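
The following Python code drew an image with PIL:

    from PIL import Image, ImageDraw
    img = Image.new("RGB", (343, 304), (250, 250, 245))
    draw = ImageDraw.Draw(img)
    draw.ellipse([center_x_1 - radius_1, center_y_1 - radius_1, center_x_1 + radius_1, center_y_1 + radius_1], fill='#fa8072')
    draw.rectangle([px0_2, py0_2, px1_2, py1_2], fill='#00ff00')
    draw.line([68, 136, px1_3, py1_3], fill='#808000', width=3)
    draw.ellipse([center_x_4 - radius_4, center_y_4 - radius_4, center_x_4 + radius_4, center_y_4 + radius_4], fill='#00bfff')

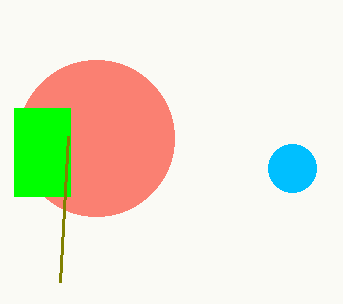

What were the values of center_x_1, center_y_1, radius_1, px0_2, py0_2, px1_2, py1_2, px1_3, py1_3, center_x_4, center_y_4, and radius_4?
center_x_1 = 96, center_y_1 = 138, radius_1 = 78, px0_2 = 14, py0_2 = 108, px1_2 = 70, py1_2 = 196, px1_3 = 60, py1_3 = 282, center_x_4 = 292, center_y_4 = 168, radius_4 = 24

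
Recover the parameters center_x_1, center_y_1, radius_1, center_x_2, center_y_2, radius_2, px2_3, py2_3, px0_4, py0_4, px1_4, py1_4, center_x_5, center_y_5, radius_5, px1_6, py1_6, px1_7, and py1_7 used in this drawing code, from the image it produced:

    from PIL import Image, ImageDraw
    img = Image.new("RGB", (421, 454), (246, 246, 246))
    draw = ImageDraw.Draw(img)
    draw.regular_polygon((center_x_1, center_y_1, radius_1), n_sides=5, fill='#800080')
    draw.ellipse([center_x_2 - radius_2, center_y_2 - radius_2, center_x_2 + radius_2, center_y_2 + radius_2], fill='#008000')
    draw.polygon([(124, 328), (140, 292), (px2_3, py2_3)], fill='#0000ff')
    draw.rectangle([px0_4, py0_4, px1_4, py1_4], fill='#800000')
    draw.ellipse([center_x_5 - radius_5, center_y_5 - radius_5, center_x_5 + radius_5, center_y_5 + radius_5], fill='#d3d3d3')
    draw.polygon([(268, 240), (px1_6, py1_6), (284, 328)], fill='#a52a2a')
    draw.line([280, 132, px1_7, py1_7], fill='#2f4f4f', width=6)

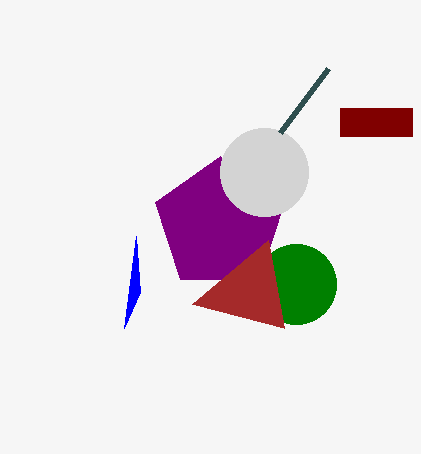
center_x_1 = 220, center_y_1 = 224, radius_1 = 68, center_x_2 = 296, center_y_2 = 284, radius_2 = 40, px2_3 = 136, py2_3 = 236, px0_4 = 340, py0_4 = 108, px1_4 = 412, py1_4 = 136, center_x_5 = 264, center_y_5 = 172, radius_5 = 44, px1_6 = 192, py1_6 = 304, px1_7 = 328, py1_7 = 68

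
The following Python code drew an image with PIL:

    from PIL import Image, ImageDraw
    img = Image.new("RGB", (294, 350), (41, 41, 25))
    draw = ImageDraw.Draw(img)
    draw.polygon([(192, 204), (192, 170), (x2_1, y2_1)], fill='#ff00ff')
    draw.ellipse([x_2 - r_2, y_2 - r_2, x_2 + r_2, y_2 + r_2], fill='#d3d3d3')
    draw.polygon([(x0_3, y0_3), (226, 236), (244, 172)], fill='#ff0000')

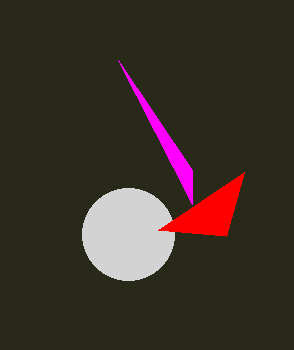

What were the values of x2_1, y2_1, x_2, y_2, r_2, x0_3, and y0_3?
x2_1 = 118
y2_1 = 60
x_2 = 128
y_2 = 234
r_2 = 46
x0_3 = 158
y0_3 = 230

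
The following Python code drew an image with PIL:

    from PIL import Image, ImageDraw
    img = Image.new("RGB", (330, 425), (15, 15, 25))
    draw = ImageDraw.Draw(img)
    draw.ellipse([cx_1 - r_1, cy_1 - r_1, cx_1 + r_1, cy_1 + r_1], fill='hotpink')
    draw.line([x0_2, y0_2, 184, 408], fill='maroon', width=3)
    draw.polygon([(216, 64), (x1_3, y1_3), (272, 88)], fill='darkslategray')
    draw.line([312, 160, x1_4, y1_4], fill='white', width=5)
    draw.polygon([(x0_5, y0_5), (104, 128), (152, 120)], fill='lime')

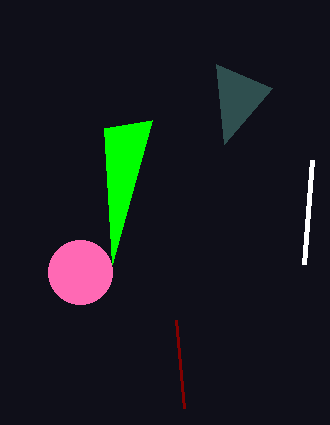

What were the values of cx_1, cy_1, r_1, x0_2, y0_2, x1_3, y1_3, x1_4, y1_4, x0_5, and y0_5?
cx_1 = 80
cy_1 = 272
r_1 = 32
x0_2 = 176
y0_2 = 320
x1_3 = 224
y1_3 = 144
x1_4 = 304
y1_4 = 264
x0_5 = 112
y0_5 = 264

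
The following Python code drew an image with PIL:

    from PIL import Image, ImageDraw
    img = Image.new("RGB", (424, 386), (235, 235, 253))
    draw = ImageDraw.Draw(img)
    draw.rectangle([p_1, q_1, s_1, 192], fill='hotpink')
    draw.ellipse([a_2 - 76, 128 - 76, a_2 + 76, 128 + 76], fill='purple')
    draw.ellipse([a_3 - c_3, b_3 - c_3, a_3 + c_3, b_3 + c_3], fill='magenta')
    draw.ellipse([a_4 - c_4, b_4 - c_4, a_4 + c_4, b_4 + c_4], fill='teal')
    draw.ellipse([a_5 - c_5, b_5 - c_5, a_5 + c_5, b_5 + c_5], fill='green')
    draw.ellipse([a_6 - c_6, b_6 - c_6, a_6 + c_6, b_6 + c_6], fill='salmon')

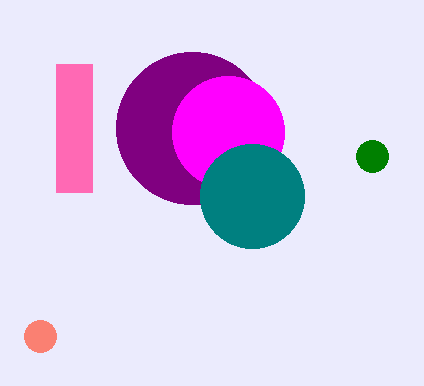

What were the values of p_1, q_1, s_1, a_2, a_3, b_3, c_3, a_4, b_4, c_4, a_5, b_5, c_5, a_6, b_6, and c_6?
p_1 = 56
q_1 = 64
s_1 = 92
a_2 = 192
a_3 = 228
b_3 = 132
c_3 = 56
a_4 = 252
b_4 = 196
c_4 = 52
a_5 = 372
b_5 = 156
c_5 = 16
a_6 = 40
b_6 = 336
c_6 = 16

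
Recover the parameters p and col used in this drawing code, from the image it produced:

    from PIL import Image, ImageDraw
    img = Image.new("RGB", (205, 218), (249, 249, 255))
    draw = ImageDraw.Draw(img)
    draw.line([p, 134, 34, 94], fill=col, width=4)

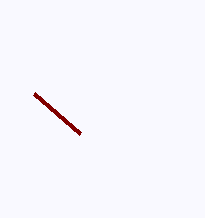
p = 80, col = 'maroon'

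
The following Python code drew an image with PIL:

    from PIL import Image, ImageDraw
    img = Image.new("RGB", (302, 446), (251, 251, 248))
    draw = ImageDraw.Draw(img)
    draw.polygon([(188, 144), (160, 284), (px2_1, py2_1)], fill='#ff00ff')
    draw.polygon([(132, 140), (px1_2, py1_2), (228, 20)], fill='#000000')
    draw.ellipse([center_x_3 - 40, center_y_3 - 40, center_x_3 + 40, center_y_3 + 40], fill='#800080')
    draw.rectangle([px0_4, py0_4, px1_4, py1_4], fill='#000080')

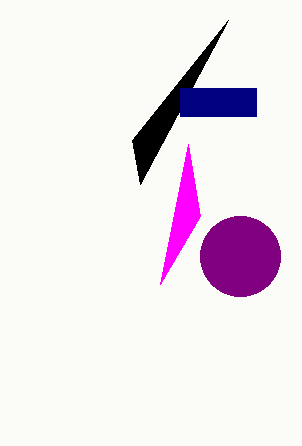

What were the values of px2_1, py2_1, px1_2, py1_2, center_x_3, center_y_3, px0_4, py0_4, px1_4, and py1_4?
px2_1 = 200, py2_1 = 216, px1_2 = 140, py1_2 = 184, center_x_3 = 240, center_y_3 = 256, px0_4 = 180, py0_4 = 88, px1_4 = 256, py1_4 = 116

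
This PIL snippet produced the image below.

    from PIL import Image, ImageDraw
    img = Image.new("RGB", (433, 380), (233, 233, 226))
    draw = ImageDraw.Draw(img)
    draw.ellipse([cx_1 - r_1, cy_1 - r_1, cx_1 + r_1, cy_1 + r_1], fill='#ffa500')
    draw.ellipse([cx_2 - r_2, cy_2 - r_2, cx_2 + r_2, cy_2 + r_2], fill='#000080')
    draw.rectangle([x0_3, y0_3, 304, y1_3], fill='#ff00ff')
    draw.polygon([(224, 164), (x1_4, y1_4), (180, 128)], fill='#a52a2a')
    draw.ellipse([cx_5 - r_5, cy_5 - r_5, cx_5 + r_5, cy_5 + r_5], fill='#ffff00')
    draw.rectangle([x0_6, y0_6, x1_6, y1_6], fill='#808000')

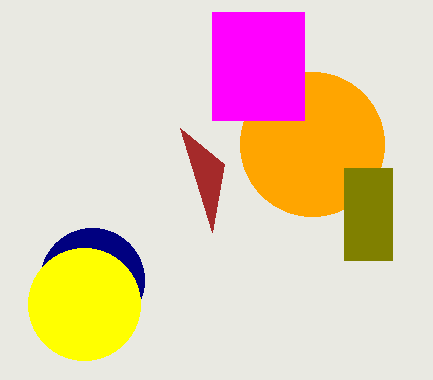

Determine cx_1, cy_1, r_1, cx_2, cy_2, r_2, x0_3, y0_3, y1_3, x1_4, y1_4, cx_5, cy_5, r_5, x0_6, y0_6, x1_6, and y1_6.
cx_1 = 312; cy_1 = 144; r_1 = 72; cx_2 = 92; cy_2 = 280; r_2 = 52; x0_3 = 212; y0_3 = 12; y1_3 = 120; x1_4 = 212; y1_4 = 232; cx_5 = 84; cy_5 = 304; r_5 = 56; x0_6 = 344; y0_6 = 168; x1_6 = 392; y1_6 = 260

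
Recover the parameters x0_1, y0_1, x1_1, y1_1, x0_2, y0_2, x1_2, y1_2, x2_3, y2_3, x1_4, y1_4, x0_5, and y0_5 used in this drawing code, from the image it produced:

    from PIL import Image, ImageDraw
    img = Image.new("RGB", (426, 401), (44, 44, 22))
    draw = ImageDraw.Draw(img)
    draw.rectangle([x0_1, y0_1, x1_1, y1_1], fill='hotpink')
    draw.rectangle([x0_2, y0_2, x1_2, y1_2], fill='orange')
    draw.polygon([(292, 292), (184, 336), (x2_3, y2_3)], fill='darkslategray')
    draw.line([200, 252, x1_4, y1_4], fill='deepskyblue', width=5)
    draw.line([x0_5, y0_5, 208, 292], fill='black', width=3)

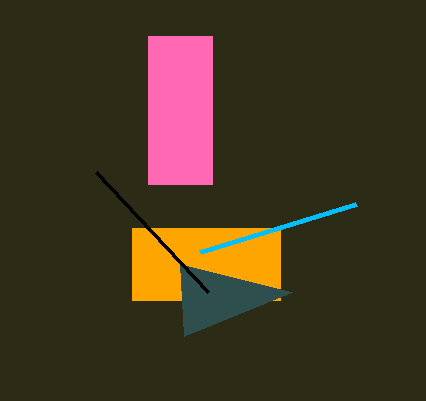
x0_1 = 148
y0_1 = 36
x1_1 = 212
y1_1 = 184
x0_2 = 132
y0_2 = 228
x1_2 = 280
y1_2 = 300
x2_3 = 180
y2_3 = 264
x1_4 = 356
y1_4 = 204
x0_5 = 96
y0_5 = 172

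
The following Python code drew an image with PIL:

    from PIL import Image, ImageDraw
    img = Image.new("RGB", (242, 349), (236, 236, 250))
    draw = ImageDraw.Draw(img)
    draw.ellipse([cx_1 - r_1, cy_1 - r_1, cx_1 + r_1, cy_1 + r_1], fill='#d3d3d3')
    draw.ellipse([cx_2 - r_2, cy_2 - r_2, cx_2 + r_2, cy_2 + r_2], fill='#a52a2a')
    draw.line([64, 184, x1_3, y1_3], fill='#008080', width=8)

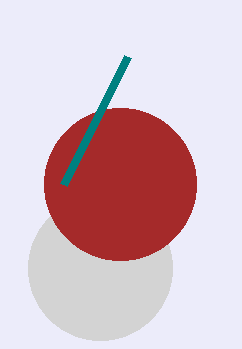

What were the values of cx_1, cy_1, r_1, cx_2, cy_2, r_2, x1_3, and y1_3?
cx_1 = 100
cy_1 = 268
r_1 = 72
cx_2 = 120
cy_2 = 184
r_2 = 76
x1_3 = 128
y1_3 = 56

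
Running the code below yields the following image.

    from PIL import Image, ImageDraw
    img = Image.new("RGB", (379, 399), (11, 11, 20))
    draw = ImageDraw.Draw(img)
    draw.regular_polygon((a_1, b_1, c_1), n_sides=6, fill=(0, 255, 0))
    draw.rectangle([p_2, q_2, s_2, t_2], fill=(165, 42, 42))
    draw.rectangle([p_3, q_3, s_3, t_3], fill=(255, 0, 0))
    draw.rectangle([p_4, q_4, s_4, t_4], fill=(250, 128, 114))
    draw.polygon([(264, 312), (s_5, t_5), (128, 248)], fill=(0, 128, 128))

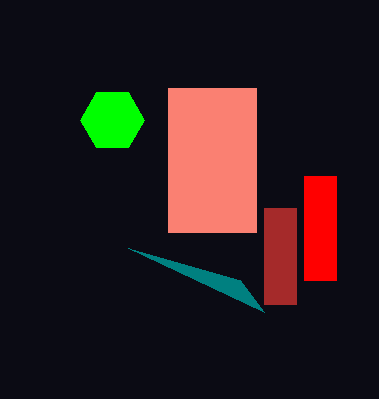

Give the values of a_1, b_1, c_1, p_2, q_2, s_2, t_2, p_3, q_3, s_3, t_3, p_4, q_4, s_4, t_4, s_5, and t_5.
a_1 = 112; b_1 = 120; c_1 = 32; p_2 = 264; q_2 = 208; s_2 = 296; t_2 = 304; p_3 = 304; q_3 = 176; s_3 = 336; t_3 = 280; p_4 = 168; q_4 = 88; s_4 = 256; t_4 = 232; s_5 = 240; t_5 = 280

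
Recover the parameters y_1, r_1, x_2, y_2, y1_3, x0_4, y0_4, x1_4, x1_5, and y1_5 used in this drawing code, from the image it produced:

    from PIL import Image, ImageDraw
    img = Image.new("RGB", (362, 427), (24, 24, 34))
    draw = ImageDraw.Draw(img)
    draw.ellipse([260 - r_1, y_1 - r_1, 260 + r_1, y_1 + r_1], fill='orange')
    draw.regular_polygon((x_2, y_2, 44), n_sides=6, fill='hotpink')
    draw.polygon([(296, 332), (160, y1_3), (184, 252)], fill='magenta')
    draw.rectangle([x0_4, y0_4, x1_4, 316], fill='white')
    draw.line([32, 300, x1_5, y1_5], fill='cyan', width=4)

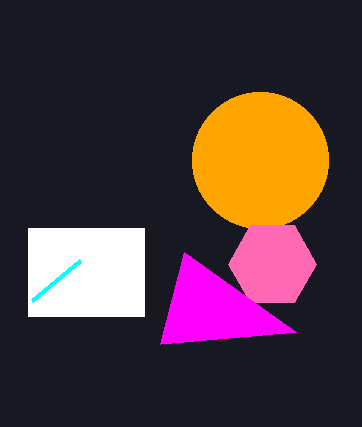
y_1 = 160
r_1 = 68
x_2 = 272
y_2 = 264
y1_3 = 344
x0_4 = 28
y0_4 = 228
x1_4 = 144
x1_5 = 80
y1_5 = 260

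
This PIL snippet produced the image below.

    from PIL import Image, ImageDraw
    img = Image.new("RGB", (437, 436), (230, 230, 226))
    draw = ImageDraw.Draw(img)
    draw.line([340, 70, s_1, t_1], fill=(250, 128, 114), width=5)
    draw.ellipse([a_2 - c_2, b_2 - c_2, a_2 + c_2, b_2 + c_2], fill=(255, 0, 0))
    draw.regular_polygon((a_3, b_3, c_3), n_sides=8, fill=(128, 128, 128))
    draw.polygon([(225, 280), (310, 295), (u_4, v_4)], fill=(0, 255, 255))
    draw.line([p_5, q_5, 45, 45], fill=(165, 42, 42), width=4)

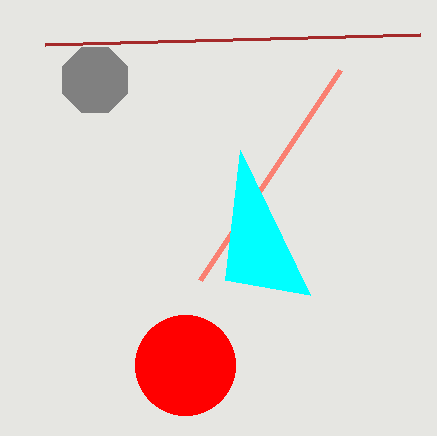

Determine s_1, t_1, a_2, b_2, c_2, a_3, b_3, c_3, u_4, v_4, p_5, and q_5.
s_1 = 200; t_1 = 280; a_2 = 185; b_2 = 365; c_2 = 50; a_3 = 95; b_3 = 80; c_3 = 35; u_4 = 240; v_4 = 150; p_5 = 420; q_5 = 35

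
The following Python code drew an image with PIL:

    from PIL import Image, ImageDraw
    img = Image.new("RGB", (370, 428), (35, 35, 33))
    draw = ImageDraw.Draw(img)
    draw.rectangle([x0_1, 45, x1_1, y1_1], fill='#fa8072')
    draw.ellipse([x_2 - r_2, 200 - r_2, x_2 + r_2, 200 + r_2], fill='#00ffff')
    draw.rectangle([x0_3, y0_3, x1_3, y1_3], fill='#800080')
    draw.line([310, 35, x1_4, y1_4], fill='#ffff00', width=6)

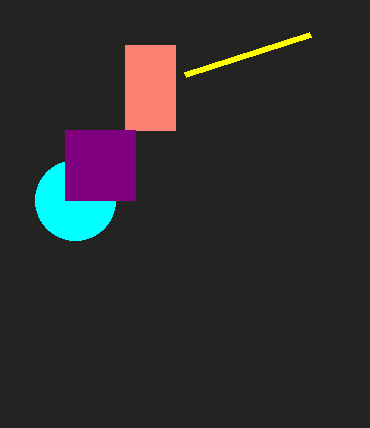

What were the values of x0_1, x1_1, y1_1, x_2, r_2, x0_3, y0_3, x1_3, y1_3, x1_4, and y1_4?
x0_1 = 125; x1_1 = 175; y1_1 = 130; x_2 = 75; r_2 = 40; x0_3 = 65; y0_3 = 130; x1_3 = 135; y1_3 = 200; x1_4 = 185; y1_4 = 75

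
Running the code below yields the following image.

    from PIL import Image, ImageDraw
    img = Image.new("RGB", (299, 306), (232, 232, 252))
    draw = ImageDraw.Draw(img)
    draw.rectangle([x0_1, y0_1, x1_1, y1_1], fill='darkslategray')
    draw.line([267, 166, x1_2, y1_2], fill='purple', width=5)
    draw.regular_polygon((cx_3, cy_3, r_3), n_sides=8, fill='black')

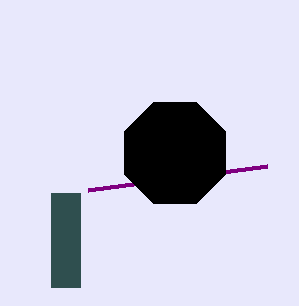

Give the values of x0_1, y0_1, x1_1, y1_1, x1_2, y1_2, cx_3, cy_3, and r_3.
x0_1 = 51, y0_1 = 193, x1_1 = 80, y1_1 = 287, x1_2 = 88, y1_2 = 190, cx_3 = 175, cy_3 = 153, r_3 = 55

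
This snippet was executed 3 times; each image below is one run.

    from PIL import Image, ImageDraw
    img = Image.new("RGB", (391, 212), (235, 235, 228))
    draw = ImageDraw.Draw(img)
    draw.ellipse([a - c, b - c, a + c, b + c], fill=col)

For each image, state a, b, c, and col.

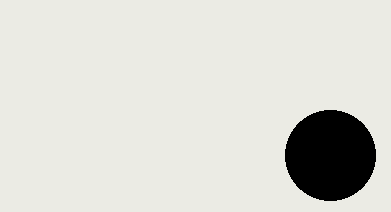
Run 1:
a = 330
b = 155
c = 45
col = 'black'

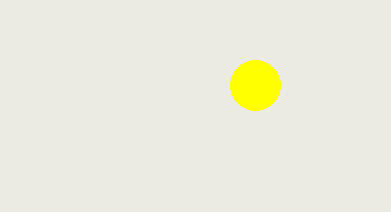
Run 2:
a = 255; b = 85; c = 25; col = 'yellow'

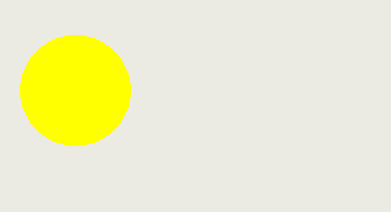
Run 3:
a = 75, b = 90, c = 55, col = 'yellow'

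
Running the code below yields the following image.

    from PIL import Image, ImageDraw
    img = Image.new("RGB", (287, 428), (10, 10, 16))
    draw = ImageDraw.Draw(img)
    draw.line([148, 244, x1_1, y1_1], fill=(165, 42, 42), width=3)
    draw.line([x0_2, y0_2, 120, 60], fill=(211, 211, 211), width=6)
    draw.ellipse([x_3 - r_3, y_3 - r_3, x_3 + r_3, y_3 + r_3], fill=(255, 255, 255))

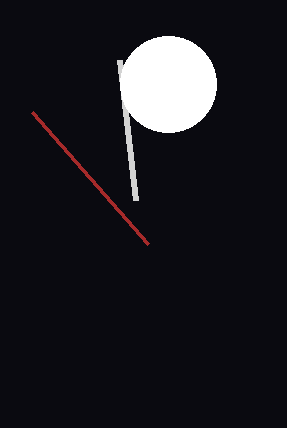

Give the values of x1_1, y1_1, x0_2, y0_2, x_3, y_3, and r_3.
x1_1 = 32, y1_1 = 112, x0_2 = 136, y0_2 = 200, x_3 = 168, y_3 = 84, r_3 = 48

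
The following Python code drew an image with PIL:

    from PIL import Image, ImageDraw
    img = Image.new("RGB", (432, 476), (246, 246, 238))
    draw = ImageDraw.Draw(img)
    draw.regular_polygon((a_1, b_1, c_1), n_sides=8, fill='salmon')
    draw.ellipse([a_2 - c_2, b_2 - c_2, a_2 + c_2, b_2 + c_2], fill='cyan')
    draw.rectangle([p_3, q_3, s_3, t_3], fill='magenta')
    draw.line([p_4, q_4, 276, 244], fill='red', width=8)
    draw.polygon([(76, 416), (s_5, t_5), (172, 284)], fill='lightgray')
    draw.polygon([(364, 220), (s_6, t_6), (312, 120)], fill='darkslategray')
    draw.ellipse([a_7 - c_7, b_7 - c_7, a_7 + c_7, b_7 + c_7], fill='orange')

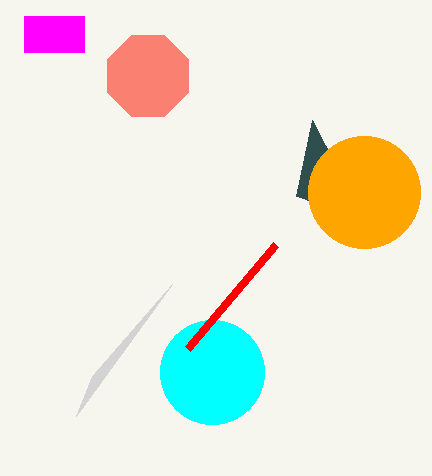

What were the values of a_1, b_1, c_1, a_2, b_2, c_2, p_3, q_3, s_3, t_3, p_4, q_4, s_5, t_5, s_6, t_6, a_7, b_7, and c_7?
a_1 = 148
b_1 = 76
c_1 = 44
a_2 = 212
b_2 = 372
c_2 = 52
p_3 = 24
q_3 = 16
s_3 = 84
t_3 = 52
p_4 = 188
q_4 = 348
s_5 = 92
t_5 = 376
s_6 = 296
t_6 = 196
a_7 = 364
b_7 = 192
c_7 = 56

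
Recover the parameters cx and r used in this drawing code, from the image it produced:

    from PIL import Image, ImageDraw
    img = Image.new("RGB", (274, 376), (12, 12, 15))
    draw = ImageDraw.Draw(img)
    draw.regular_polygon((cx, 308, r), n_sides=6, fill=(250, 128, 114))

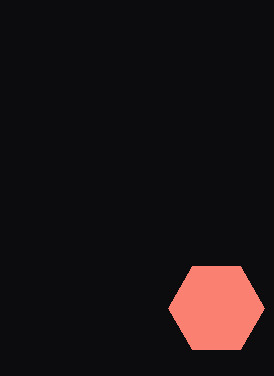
cx = 216
r = 48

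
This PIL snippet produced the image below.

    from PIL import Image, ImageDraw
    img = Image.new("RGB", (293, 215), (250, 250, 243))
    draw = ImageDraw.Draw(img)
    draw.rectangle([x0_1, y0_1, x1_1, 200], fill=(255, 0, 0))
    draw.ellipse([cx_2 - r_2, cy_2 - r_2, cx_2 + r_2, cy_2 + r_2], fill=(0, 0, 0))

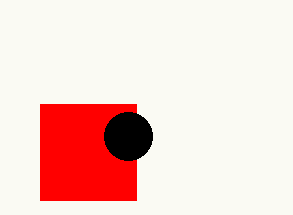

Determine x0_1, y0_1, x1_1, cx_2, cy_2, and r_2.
x0_1 = 40
y0_1 = 104
x1_1 = 136
cx_2 = 128
cy_2 = 136
r_2 = 24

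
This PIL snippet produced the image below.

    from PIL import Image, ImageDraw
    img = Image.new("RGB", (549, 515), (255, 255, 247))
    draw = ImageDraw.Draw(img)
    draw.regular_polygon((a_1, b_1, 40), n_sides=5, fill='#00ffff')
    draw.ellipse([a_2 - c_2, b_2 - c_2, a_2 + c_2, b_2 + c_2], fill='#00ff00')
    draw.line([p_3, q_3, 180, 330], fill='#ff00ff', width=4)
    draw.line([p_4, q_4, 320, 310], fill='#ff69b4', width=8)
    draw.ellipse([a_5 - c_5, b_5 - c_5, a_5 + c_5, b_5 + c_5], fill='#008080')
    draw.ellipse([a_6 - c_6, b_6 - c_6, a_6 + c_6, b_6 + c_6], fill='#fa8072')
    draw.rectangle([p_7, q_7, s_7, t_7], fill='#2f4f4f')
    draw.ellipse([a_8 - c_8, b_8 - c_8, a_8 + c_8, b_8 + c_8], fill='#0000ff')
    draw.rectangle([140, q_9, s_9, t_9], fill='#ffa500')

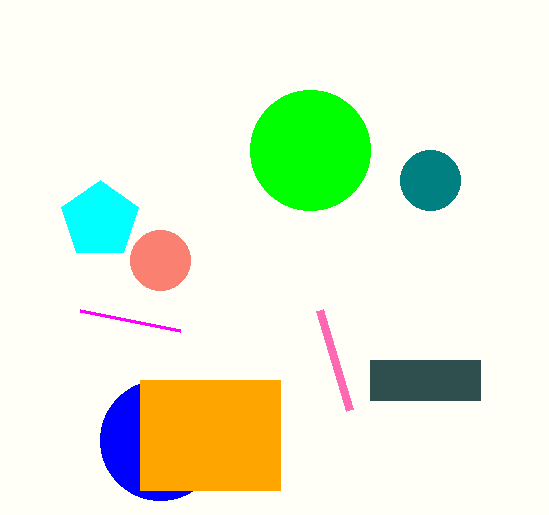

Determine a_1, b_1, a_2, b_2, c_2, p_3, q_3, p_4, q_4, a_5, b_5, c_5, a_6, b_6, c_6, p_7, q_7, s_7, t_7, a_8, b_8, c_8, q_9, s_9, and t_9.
a_1 = 100, b_1 = 220, a_2 = 310, b_2 = 150, c_2 = 60, p_3 = 80, q_3 = 310, p_4 = 350, q_4 = 410, a_5 = 430, b_5 = 180, c_5 = 30, a_6 = 160, b_6 = 260, c_6 = 30, p_7 = 370, q_7 = 360, s_7 = 480, t_7 = 400, a_8 = 160, b_8 = 440, c_8 = 60, q_9 = 380, s_9 = 280, t_9 = 490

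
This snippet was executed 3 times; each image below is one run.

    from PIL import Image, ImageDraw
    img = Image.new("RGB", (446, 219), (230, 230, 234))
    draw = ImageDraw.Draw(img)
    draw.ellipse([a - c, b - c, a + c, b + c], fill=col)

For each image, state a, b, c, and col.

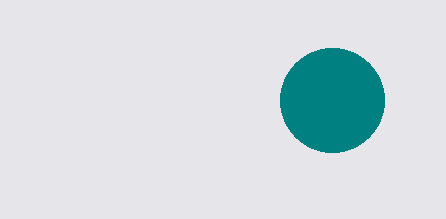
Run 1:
a = 332, b = 100, c = 52, col = 'teal'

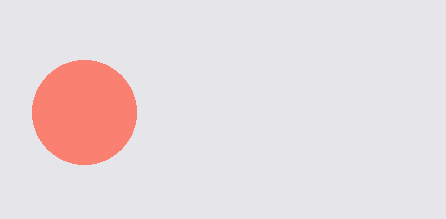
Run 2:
a = 84, b = 112, c = 52, col = 'salmon'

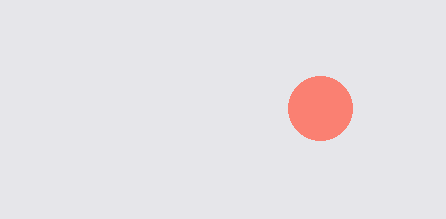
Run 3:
a = 320
b = 108
c = 32
col = 'salmon'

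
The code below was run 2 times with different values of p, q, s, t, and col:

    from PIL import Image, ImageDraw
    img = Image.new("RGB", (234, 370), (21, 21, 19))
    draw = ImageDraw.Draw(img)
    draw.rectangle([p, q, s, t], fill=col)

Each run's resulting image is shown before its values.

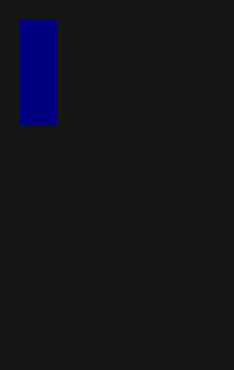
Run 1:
p = 20; q = 20; s = 56; t = 124; col = 'navy'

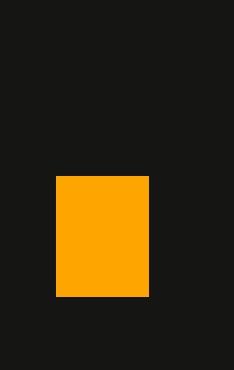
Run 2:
p = 56
q = 176
s = 148
t = 296
col = 'orange'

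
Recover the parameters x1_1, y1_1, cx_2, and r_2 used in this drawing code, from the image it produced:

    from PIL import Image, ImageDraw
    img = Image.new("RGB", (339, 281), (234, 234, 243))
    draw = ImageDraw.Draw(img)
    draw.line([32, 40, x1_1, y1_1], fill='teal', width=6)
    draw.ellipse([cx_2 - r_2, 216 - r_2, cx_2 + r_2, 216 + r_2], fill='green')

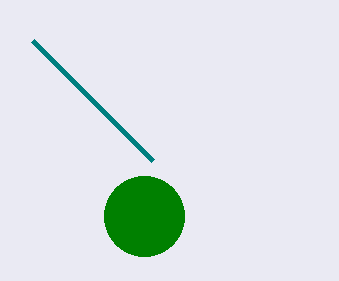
x1_1 = 152
y1_1 = 160
cx_2 = 144
r_2 = 40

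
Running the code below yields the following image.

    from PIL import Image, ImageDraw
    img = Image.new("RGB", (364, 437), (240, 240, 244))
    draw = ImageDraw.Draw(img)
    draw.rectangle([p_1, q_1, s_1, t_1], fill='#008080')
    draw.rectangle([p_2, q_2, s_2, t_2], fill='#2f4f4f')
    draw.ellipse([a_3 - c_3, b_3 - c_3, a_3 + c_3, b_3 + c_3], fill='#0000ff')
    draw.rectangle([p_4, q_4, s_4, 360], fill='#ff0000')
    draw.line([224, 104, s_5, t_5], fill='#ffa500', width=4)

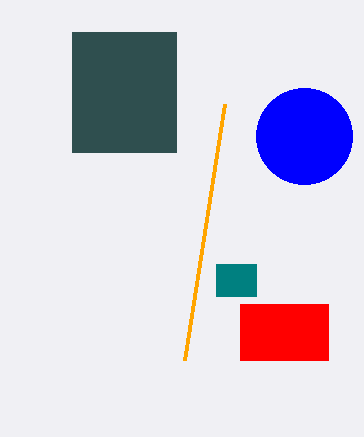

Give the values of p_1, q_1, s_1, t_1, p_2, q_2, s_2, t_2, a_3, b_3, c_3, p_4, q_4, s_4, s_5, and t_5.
p_1 = 216
q_1 = 264
s_1 = 256
t_1 = 296
p_2 = 72
q_2 = 32
s_2 = 176
t_2 = 152
a_3 = 304
b_3 = 136
c_3 = 48
p_4 = 240
q_4 = 304
s_4 = 328
s_5 = 184
t_5 = 360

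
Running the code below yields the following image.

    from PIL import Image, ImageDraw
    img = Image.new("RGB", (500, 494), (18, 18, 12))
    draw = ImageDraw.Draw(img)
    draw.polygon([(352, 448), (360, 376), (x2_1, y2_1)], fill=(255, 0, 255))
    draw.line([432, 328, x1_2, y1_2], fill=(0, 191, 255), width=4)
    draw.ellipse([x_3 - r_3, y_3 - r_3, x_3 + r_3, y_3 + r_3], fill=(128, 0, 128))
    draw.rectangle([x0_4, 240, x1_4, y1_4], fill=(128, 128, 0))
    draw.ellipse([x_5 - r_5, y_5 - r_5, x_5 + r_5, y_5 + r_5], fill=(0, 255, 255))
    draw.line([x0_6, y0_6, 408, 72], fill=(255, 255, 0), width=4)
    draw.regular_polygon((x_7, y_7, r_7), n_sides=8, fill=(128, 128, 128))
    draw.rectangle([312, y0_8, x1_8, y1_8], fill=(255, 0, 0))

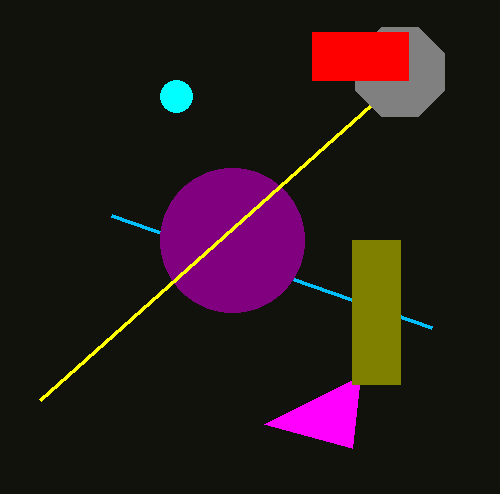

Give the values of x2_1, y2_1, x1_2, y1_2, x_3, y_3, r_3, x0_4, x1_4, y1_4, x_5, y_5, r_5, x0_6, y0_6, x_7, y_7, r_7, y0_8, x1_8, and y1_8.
x2_1 = 264, y2_1 = 424, x1_2 = 112, y1_2 = 216, x_3 = 232, y_3 = 240, r_3 = 72, x0_4 = 352, x1_4 = 400, y1_4 = 384, x_5 = 176, y_5 = 96, r_5 = 16, x0_6 = 40, y0_6 = 400, x_7 = 400, y_7 = 72, r_7 = 48, y0_8 = 32, x1_8 = 408, y1_8 = 80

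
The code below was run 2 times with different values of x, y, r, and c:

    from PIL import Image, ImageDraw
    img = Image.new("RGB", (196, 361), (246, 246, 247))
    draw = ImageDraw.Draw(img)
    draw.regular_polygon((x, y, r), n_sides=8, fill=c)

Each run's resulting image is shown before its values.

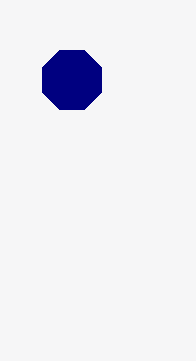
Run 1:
x = 72, y = 80, r = 32, c = 'navy'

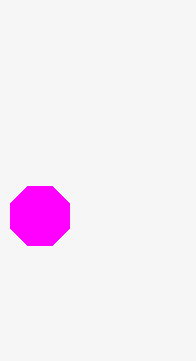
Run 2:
x = 40; y = 216; r = 32; c = 'magenta'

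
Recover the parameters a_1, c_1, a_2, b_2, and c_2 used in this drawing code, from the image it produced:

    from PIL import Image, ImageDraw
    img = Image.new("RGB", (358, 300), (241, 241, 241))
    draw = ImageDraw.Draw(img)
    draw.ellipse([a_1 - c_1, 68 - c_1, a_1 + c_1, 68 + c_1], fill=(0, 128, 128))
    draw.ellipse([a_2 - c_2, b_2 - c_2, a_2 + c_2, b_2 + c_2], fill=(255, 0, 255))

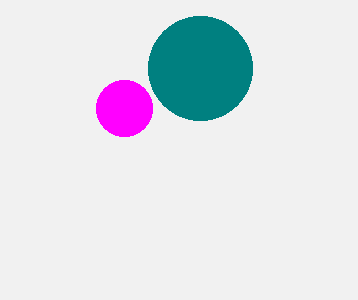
a_1 = 200
c_1 = 52
a_2 = 124
b_2 = 108
c_2 = 28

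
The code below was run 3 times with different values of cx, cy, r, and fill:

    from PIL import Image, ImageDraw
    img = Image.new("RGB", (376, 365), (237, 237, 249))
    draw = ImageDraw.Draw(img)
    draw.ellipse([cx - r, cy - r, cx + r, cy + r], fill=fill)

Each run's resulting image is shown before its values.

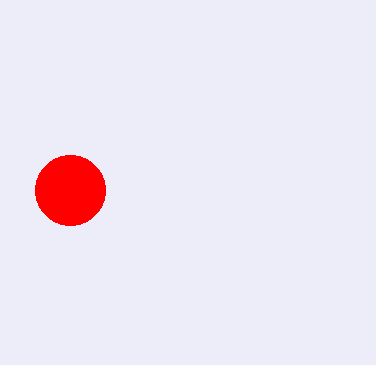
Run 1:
cx = 70, cy = 190, r = 35, fill = 'red'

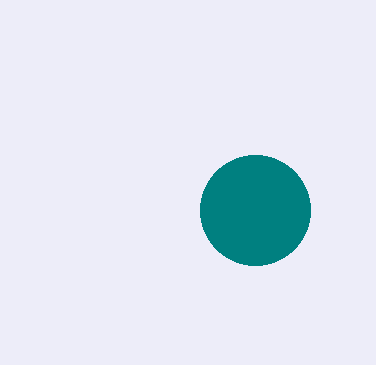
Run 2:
cx = 255
cy = 210
r = 55
fill = 'teal'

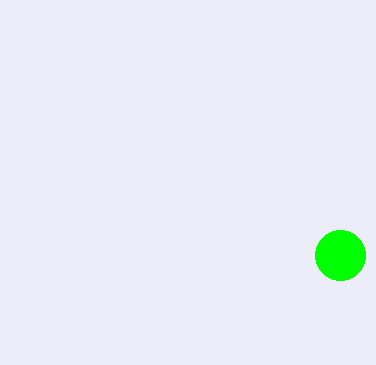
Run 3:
cx = 340; cy = 255; r = 25; fill = 'lime'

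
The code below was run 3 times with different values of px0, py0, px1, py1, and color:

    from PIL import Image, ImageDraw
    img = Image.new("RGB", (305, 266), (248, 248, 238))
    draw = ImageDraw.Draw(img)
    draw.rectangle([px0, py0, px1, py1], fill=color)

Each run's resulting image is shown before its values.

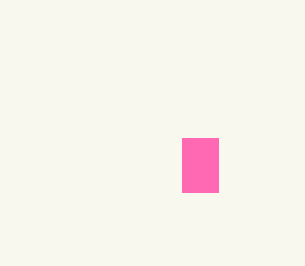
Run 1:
px0 = 182; py0 = 138; px1 = 218; py1 = 192; color = 'hotpink'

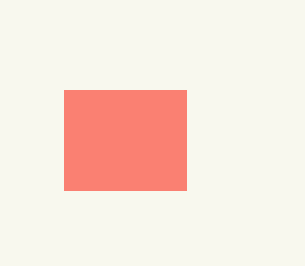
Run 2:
px0 = 64; py0 = 90; px1 = 186; py1 = 190; color = 'salmon'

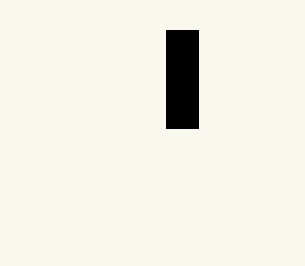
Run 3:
px0 = 166; py0 = 30; px1 = 198; py1 = 128; color = 'black'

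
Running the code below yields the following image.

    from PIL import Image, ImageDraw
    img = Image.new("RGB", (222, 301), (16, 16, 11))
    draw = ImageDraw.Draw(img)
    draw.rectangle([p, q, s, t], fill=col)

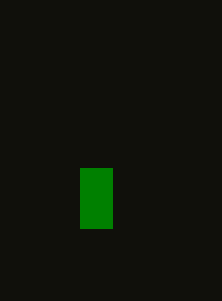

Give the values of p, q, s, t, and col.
p = 80, q = 168, s = 112, t = 228, col = 'green'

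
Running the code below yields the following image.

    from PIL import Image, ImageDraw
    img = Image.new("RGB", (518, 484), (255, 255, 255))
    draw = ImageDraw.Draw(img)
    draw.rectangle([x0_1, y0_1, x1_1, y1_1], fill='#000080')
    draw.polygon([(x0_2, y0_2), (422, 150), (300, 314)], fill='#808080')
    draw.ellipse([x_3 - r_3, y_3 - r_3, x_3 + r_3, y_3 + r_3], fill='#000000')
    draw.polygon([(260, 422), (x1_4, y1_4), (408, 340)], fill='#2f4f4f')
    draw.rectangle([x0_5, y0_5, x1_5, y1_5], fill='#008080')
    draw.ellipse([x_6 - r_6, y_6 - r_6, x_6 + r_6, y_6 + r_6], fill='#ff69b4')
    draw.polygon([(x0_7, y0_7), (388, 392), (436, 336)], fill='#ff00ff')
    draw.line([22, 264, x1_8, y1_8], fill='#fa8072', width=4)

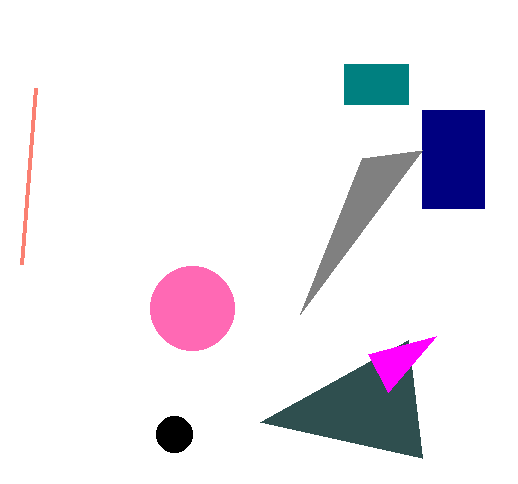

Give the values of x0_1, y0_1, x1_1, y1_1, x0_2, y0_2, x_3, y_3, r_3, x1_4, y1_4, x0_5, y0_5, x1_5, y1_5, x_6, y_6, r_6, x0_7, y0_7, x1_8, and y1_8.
x0_1 = 422
y0_1 = 110
x1_1 = 484
y1_1 = 208
x0_2 = 362
y0_2 = 158
x_3 = 174
y_3 = 434
r_3 = 18
x1_4 = 422
y1_4 = 458
x0_5 = 344
y0_5 = 64
x1_5 = 408
y1_5 = 104
x_6 = 192
y_6 = 308
r_6 = 42
x0_7 = 368
y0_7 = 354
x1_8 = 36
y1_8 = 88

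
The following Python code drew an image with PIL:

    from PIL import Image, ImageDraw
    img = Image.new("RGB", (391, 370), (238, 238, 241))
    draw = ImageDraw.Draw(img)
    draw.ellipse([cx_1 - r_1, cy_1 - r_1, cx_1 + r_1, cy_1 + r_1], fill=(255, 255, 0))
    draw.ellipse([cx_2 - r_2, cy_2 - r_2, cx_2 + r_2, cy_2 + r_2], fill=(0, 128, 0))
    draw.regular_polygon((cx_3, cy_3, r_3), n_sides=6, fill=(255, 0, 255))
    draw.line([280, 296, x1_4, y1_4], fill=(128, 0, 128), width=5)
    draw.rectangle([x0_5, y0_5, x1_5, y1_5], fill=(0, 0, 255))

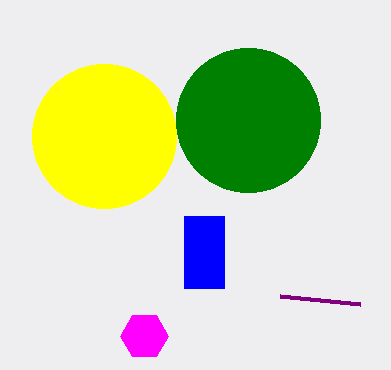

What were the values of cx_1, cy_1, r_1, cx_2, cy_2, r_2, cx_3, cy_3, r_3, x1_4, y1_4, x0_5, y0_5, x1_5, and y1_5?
cx_1 = 104
cy_1 = 136
r_1 = 72
cx_2 = 248
cy_2 = 120
r_2 = 72
cx_3 = 144
cy_3 = 336
r_3 = 24
x1_4 = 360
y1_4 = 304
x0_5 = 184
y0_5 = 216
x1_5 = 224
y1_5 = 288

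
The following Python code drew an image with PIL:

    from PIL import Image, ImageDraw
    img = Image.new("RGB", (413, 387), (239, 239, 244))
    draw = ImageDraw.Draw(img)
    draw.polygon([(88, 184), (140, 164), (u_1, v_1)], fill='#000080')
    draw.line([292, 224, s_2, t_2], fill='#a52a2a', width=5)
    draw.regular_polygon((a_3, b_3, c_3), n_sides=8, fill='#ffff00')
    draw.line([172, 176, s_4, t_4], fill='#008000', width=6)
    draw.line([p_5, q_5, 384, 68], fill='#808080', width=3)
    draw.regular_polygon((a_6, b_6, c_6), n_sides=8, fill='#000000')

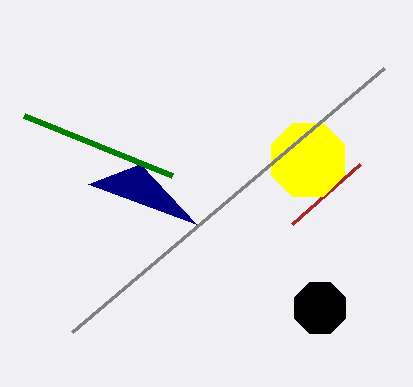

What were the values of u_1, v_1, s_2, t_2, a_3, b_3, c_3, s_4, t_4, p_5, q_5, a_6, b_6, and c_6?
u_1 = 196; v_1 = 224; s_2 = 360; t_2 = 164; a_3 = 308; b_3 = 160; c_3 = 40; s_4 = 24; t_4 = 116; p_5 = 72; q_5 = 332; a_6 = 320; b_6 = 308; c_6 = 28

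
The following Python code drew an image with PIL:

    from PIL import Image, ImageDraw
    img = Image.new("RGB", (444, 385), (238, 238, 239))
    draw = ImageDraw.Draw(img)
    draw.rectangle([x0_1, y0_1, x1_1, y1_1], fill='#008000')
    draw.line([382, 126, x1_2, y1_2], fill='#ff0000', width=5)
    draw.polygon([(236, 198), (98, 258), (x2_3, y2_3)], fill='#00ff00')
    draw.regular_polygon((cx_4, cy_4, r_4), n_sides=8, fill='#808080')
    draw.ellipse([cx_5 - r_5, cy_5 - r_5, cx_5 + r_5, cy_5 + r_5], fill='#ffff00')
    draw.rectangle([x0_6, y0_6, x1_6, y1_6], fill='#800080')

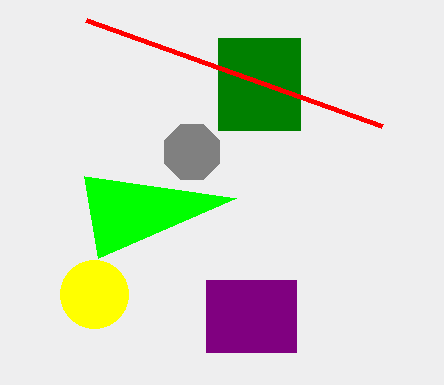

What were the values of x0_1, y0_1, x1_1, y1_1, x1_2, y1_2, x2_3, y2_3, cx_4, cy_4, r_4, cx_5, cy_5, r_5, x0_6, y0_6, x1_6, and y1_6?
x0_1 = 218
y0_1 = 38
x1_1 = 300
y1_1 = 130
x1_2 = 86
y1_2 = 20
x2_3 = 84
y2_3 = 176
cx_4 = 192
cy_4 = 152
r_4 = 30
cx_5 = 94
cy_5 = 294
r_5 = 34
x0_6 = 206
y0_6 = 280
x1_6 = 296
y1_6 = 352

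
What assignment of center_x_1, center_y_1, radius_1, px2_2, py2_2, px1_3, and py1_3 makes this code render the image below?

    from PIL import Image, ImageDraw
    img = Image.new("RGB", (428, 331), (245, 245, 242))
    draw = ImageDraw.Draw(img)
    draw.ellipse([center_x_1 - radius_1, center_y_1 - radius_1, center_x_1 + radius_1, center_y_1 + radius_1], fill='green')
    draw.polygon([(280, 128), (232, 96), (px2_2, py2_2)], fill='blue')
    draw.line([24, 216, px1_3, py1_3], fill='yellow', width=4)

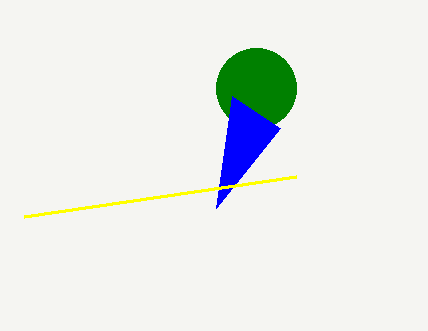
center_x_1 = 256; center_y_1 = 88; radius_1 = 40; px2_2 = 216; py2_2 = 208; px1_3 = 296; py1_3 = 176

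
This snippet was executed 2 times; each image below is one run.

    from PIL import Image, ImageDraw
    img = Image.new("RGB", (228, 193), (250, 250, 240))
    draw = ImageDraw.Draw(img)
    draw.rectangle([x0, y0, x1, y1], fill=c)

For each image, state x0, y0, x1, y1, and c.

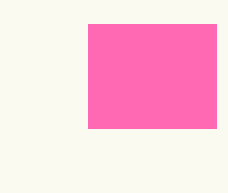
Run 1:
x0 = 88; y0 = 24; x1 = 216; y1 = 128; c = 'hotpink'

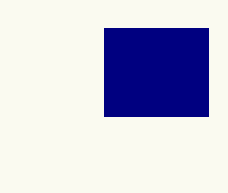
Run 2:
x0 = 104
y0 = 28
x1 = 208
y1 = 116
c = 'navy'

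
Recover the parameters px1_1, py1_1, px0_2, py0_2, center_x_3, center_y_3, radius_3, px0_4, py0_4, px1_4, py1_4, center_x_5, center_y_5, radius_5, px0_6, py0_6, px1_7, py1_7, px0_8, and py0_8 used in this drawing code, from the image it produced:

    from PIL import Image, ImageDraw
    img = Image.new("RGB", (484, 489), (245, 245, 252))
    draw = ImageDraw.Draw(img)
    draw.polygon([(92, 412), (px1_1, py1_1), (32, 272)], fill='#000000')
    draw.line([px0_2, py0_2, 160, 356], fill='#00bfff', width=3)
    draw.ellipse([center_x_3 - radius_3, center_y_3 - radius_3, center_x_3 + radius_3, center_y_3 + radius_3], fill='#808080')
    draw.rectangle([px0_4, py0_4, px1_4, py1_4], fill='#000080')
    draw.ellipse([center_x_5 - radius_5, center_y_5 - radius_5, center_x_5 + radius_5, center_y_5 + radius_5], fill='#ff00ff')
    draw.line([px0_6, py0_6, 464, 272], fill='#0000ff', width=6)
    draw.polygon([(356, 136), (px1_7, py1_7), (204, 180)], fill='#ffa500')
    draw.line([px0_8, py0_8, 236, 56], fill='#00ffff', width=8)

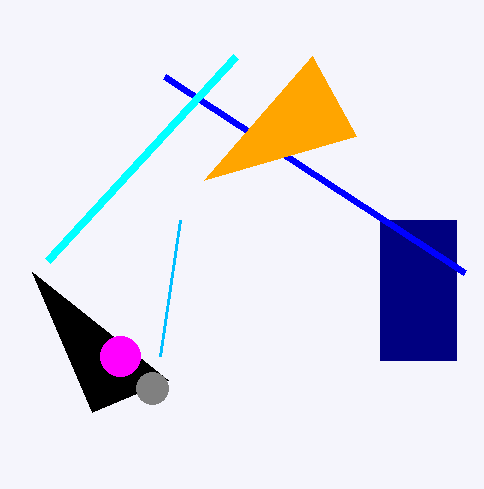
px1_1 = 168, py1_1 = 380, px0_2 = 180, py0_2 = 220, center_x_3 = 152, center_y_3 = 388, radius_3 = 16, px0_4 = 380, py0_4 = 220, px1_4 = 456, py1_4 = 360, center_x_5 = 120, center_y_5 = 356, radius_5 = 20, px0_6 = 164, py0_6 = 76, px1_7 = 312, py1_7 = 56, px0_8 = 48, py0_8 = 260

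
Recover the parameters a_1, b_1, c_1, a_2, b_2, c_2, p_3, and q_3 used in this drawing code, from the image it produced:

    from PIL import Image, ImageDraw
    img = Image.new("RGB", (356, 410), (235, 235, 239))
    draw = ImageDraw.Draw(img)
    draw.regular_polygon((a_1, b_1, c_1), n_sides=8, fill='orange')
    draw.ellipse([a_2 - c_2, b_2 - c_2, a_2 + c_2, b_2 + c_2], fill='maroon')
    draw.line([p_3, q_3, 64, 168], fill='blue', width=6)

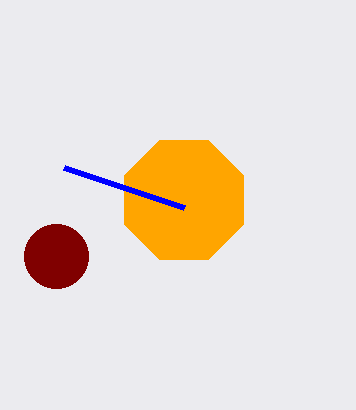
a_1 = 184
b_1 = 200
c_1 = 64
a_2 = 56
b_2 = 256
c_2 = 32
p_3 = 184
q_3 = 208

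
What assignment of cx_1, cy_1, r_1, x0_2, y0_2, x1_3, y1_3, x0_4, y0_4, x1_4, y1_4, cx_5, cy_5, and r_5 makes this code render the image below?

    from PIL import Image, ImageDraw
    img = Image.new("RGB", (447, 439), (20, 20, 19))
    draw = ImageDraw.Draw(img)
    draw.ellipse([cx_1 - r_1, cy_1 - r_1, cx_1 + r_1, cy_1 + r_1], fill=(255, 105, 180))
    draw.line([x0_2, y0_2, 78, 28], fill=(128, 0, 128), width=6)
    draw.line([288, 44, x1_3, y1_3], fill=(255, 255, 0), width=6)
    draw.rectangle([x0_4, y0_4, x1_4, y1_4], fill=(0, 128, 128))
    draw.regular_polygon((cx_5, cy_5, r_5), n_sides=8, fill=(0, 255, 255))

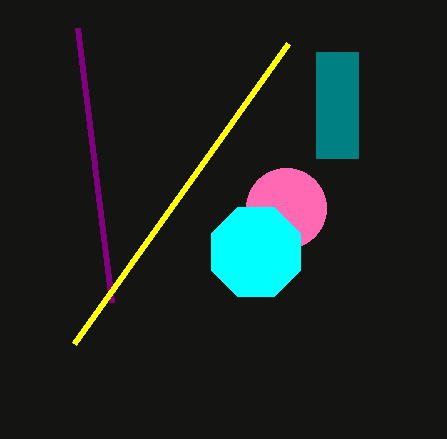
cx_1 = 286
cy_1 = 208
r_1 = 40
x0_2 = 112
y0_2 = 302
x1_3 = 74
y1_3 = 344
x0_4 = 316
y0_4 = 52
x1_4 = 358
y1_4 = 158
cx_5 = 256
cy_5 = 252
r_5 = 48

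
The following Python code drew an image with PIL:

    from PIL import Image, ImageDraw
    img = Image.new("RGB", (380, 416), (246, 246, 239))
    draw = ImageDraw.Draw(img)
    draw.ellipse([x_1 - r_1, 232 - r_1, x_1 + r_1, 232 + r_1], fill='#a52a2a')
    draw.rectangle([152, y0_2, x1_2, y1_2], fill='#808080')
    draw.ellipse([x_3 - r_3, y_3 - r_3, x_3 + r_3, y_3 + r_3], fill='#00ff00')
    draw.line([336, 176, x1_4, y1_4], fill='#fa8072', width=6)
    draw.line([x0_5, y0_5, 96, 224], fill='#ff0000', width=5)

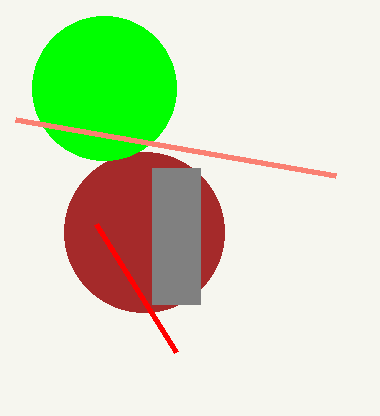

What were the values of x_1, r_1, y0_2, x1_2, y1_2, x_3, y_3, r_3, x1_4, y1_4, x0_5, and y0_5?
x_1 = 144; r_1 = 80; y0_2 = 168; x1_2 = 200; y1_2 = 304; x_3 = 104; y_3 = 88; r_3 = 72; x1_4 = 16; y1_4 = 120; x0_5 = 176; y0_5 = 352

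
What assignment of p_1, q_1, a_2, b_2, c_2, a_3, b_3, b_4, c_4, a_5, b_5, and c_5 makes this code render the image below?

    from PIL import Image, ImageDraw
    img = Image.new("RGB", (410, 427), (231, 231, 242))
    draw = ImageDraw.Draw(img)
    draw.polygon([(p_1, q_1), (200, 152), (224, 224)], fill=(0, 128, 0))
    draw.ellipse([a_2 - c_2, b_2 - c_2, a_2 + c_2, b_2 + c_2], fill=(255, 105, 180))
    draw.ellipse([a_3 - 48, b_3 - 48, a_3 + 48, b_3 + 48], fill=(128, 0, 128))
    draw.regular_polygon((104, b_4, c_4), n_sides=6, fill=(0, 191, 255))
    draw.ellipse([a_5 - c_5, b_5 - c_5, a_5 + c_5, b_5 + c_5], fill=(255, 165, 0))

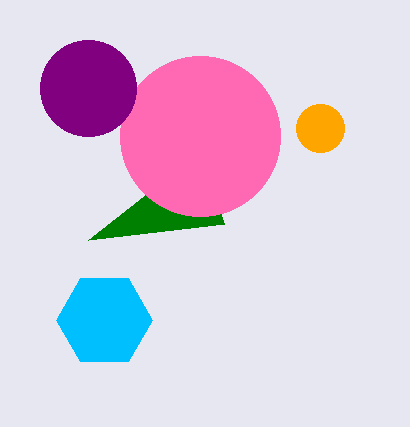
p_1 = 88, q_1 = 240, a_2 = 200, b_2 = 136, c_2 = 80, a_3 = 88, b_3 = 88, b_4 = 320, c_4 = 48, a_5 = 320, b_5 = 128, c_5 = 24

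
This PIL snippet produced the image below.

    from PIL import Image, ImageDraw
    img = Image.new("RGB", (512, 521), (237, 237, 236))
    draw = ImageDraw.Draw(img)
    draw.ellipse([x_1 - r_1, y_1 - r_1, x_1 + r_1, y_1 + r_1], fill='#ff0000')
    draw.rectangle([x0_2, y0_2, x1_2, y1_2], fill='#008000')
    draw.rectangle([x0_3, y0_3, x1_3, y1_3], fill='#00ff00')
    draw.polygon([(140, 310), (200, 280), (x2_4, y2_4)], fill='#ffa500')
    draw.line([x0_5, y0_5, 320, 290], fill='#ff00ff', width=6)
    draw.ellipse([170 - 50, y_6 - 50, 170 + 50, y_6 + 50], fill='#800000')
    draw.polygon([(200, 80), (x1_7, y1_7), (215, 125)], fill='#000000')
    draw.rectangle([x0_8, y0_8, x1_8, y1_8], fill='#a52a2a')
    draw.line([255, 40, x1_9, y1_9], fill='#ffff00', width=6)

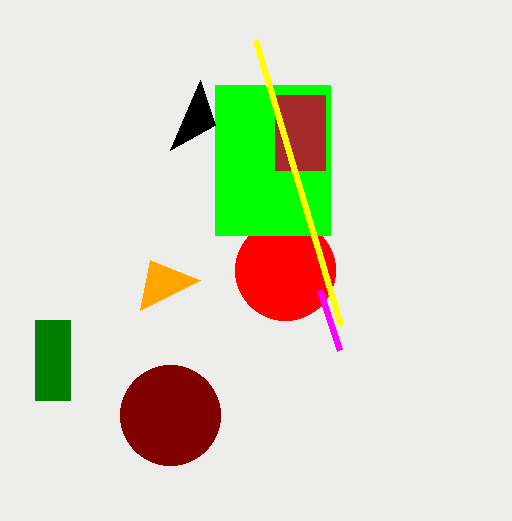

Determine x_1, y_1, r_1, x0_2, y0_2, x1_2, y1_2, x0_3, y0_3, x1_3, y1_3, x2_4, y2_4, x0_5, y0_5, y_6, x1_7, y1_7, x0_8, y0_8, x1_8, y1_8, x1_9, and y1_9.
x_1 = 285, y_1 = 270, r_1 = 50, x0_2 = 35, y0_2 = 320, x1_2 = 70, y1_2 = 400, x0_3 = 215, y0_3 = 85, x1_3 = 330, y1_3 = 235, x2_4 = 150, y2_4 = 260, x0_5 = 340, y0_5 = 350, y_6 = 415, x1_7 = 170, y1_7 = 150, x0_8 = 275, y0_8 = 95, x1_8 = 325, y1_8 = 170, x1_9 = 340, y1_9 = 325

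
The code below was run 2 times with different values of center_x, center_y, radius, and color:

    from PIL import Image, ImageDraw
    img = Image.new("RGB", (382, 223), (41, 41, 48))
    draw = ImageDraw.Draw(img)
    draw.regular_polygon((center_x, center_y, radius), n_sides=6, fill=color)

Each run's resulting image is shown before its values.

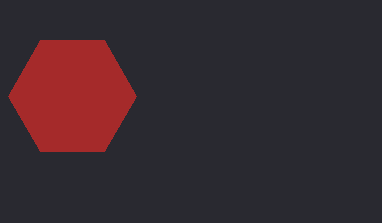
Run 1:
center_x = 72; center_y = 96; radius = 64; color = 'brown'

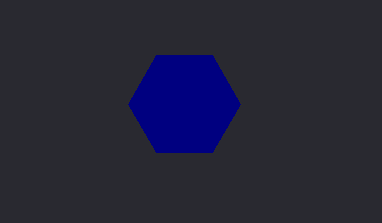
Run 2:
center_x = 184, center_y = 104, radius = 56, color = 'navy'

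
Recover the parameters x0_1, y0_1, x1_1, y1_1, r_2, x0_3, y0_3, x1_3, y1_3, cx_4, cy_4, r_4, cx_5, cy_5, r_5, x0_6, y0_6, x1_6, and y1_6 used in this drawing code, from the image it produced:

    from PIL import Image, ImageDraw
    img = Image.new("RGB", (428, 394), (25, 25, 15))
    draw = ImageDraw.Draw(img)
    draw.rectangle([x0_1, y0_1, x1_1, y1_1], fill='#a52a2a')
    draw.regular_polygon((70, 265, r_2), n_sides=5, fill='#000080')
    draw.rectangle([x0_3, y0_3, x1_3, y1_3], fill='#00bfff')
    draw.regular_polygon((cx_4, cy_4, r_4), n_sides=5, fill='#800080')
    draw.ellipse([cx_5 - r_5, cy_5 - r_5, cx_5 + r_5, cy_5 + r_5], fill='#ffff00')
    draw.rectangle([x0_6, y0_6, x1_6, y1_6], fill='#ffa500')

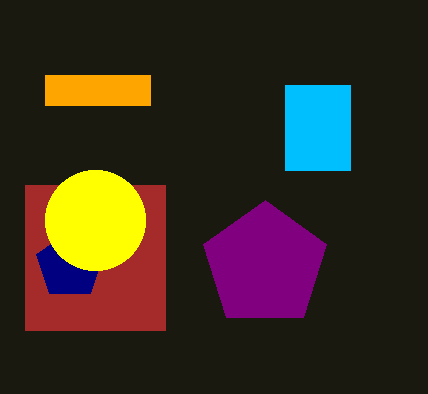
x0_1 = 25, y0_1 = 185, x1_1 = 165, y1_1 = 330, r_2 = 35, x0_3 = 285, y0_3 = 85, x1_3 = 350, y1_3 = 170, cx_4 = 265, cy_4 = 265, r_4 = 65, cx_5 = 95, cy_5 = 220, r_5 = 50, x0_6 = 45, y0_6 = 75, x1_6 = 150, y1_6 = 105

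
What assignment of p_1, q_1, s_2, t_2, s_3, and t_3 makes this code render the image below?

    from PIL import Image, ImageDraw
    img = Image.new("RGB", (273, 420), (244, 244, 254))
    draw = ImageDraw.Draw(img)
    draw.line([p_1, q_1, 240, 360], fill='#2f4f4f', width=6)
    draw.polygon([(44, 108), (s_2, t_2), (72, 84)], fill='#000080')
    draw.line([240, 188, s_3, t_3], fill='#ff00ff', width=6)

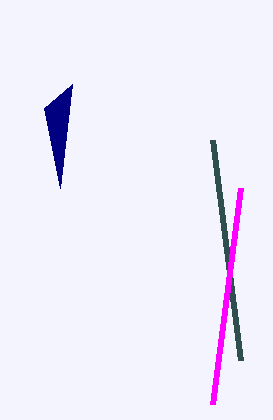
p_1 = 212
q_1 = 140
s_2 = 60
t_2 = 188
s_3 = 212
t_3 = 404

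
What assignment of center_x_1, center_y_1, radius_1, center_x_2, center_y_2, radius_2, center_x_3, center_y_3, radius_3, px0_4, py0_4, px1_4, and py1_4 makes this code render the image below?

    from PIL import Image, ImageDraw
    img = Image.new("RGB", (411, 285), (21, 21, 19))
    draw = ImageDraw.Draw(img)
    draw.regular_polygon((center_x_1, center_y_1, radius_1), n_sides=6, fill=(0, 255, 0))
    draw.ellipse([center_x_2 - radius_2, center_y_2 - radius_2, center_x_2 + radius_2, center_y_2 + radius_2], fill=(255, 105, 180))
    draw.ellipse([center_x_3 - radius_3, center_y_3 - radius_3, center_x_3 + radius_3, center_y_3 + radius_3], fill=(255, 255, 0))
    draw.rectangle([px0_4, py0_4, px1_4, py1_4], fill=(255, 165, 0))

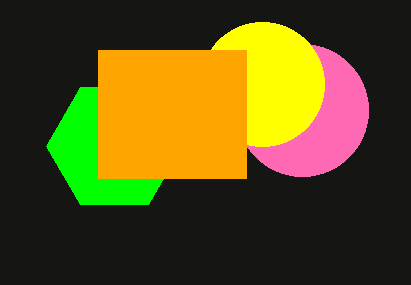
center_x_1 = 114
center_y_1 = 146
radius_1 = 68
center_x_2 = 302
center_y_2 = 110
radius_2 = 66
center_x_3 = 262
center_y_3 = 84
radius_3 = 62
px0_4 = 98
py0_4 = 50
px1_4 = 246
py1_4 = 178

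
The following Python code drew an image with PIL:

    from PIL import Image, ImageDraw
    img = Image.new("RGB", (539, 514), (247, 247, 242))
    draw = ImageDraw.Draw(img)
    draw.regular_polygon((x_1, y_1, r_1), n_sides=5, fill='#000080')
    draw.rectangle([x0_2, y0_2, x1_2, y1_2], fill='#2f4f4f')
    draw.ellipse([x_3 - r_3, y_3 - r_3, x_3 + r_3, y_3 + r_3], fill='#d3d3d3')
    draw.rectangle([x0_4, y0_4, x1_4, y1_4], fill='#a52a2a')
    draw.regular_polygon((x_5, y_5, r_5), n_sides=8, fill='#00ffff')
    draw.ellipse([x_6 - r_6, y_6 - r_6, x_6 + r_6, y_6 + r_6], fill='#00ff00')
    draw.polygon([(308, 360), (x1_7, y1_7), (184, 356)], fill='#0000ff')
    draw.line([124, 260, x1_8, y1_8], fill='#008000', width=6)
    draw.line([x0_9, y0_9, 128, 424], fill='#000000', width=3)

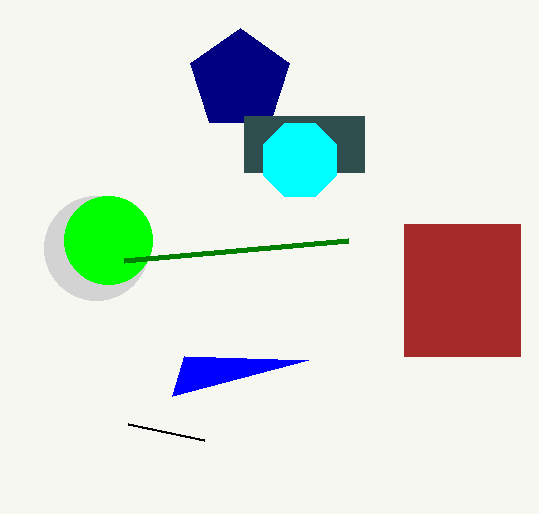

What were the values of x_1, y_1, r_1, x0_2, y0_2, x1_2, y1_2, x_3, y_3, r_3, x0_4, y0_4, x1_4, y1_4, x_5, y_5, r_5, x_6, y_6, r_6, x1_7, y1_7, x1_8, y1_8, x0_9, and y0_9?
x_1 = 240
y_1 = 80
r_1 = 52
x0_2 = 244
y0_2 = 116
x1_2 = 364
y1_2 = 172
x_3 = 96
y_3 = 248
r_3 = 52
x0_4 = 404
y0_4 = 224
x1_4 = 520
y1_4 = 356
x_5 = 300
y_5 = 160
r_5 = 40
x_6 = 108
y_6 = 240
r_6 = 44
x1_7 = 172
y1_7 = 396
x1_8 = 348
y1_8 = 240
x0_9 = 204
y0_9 = 440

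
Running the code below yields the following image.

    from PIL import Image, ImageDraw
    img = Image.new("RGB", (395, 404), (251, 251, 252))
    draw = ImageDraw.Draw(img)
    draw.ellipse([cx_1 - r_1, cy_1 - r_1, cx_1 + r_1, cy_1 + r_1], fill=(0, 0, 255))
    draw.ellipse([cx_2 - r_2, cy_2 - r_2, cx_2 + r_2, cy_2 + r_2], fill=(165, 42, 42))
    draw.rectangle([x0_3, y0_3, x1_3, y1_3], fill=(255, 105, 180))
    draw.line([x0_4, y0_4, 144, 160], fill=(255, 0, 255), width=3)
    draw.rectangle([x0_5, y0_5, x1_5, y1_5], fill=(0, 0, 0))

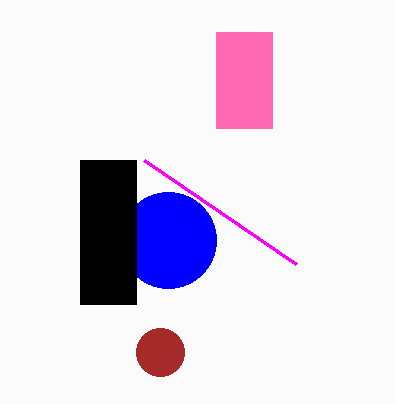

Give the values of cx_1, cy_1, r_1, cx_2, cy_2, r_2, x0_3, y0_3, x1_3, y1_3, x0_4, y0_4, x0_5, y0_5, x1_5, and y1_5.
cx_1 = 168, cy_1 = 240, r_1 = 48, cx_2 = 160, cy_2 = 352, r_2 = 24, x0_3 = 216, y0_3 = 32, x1_3 = 272, y1_3 = 128, x0_4 = 296, y0_4 = 264, x0_5 = 80, y0_5 = 160, x1_5 = 136, y1_5 = 304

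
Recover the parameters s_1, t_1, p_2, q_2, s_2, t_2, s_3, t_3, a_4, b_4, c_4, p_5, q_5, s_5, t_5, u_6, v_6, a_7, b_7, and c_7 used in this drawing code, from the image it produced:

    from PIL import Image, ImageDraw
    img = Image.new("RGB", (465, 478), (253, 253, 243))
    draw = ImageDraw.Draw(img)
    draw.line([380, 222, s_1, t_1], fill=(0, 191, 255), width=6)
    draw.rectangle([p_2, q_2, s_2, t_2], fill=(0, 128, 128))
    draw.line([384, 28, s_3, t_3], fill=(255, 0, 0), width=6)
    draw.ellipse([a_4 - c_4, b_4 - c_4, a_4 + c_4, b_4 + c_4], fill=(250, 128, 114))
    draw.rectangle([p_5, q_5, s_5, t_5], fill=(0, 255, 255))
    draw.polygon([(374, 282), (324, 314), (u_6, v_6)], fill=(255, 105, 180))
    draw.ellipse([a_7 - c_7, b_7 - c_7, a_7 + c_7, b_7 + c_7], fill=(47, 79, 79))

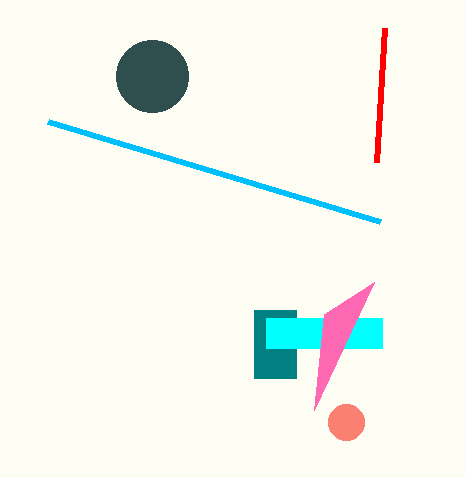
s_1 = 48; t_1 = 122; p_2 = 254; q_2 = 310; s_2 = 296; t_2 = 378; s_3 = 376; t_3 = 162; a_4 = 346; b_4 = 422; c_4 = 18; p_5 = 266; q_5 = 318; s_5 = 382; t_5 = 348; u_6 = 314; v_6 = 410; a_7 = 152; b_7 = 76; c_7 = 36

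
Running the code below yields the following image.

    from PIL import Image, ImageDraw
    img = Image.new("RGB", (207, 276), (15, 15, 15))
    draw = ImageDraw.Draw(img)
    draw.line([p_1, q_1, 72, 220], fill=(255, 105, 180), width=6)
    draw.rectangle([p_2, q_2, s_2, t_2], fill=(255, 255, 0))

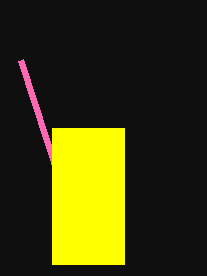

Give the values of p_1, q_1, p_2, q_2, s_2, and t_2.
p_1 = 20, q_1 = 60, p_2 = 52, q_2 = 128, s_2 = 124, t_2 = 264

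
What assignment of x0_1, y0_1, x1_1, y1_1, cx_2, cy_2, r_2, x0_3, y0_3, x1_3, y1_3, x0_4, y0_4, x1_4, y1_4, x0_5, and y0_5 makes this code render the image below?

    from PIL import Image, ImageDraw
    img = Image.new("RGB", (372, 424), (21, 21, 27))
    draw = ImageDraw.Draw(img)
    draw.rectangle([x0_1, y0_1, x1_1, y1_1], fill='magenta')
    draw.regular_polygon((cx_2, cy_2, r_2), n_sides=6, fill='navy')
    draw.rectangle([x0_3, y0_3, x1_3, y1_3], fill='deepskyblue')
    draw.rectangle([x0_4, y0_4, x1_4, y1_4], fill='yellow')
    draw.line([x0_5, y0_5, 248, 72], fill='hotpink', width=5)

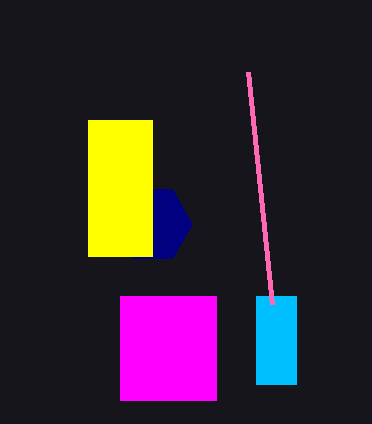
x0_1 = 120; y0_1 = 296; x1_1 = 216; y1_1 = 400; cx_2 = 152; cy_2 = 224; r_2 = 40; x0_3 = 256; y0_3 = 296; x1_3 = 296; y1_3 = 384; x0_4 = 88; y0_4 = 120; x1_4 = 152; y1_4 = 256; x0_5 = 272; y0_5 = 304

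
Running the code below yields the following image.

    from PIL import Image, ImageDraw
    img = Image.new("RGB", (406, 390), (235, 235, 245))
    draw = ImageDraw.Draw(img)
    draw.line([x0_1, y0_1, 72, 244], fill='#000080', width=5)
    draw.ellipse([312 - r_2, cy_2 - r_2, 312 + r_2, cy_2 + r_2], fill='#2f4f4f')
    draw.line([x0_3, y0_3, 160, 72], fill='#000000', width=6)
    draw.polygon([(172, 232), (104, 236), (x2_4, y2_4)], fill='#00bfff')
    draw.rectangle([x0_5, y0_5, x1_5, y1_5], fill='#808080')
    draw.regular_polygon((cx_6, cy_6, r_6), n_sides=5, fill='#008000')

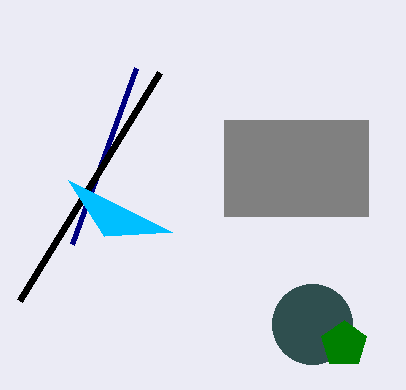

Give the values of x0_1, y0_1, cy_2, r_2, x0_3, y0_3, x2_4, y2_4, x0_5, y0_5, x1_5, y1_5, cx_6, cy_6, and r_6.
x0_1 = 136; y0_1 = 68; cy_2 = 324; r_2 = 40; x0_3 = 20; y0_3 = 300; x2_4 = 68; y2_4 = 180; x0_5 = 224; y0_5 = 120; x1_5 = 368; y1_5 = 216; cx_6 = 344; cy_6 = 344; r_6 = 24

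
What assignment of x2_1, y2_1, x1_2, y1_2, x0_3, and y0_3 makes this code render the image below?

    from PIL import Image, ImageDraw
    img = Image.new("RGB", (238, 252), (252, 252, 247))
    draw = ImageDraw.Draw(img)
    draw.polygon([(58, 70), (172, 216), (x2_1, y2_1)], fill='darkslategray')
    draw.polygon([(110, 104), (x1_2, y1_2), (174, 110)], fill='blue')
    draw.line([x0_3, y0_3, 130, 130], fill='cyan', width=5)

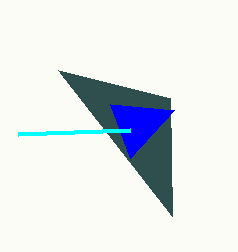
x2_1 = 170, y2_1 = 98, x1_2 = 130, y1_2 = 158, x0_3 = 18, y0_3 = 134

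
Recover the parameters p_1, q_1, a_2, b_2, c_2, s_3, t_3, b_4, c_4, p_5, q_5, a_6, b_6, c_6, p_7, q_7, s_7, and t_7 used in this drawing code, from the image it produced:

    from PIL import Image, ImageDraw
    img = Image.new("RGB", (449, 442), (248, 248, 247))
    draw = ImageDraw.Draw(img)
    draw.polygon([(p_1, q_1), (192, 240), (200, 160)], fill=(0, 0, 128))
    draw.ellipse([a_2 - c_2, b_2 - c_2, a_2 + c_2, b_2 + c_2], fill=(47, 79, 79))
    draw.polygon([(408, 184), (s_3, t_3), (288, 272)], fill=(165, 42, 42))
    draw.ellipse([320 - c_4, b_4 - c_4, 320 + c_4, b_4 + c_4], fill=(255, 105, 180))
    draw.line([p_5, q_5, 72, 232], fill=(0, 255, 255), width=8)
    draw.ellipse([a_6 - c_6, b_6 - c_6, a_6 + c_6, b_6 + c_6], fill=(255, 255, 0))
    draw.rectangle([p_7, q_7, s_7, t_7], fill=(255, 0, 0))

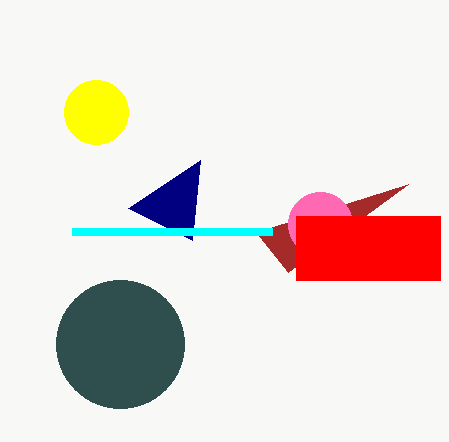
p_1 = 128; q_1 = 208; a_2 = 120; b_2 = 344; c_2 = 64; s_3 = 256; t_3 = 232; b_4 = 224; c_4 = 32; p_5 = 272; q_5 = 232; a_6 = 96; b_6 = 112; c_6 = 32; p_7 = 296; q_7 = 216; s_7 = 440; t_7 = 280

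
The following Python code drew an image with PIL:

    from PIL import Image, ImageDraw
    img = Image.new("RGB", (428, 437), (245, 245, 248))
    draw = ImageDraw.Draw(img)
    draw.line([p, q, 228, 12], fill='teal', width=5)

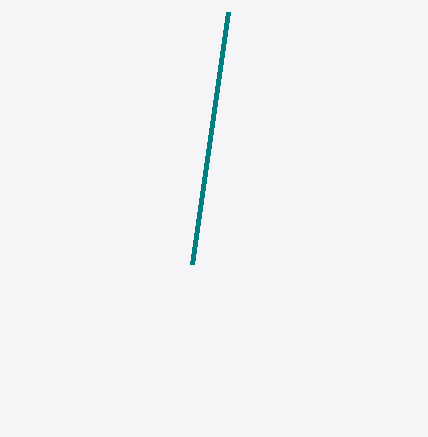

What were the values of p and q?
p = 192; q = 264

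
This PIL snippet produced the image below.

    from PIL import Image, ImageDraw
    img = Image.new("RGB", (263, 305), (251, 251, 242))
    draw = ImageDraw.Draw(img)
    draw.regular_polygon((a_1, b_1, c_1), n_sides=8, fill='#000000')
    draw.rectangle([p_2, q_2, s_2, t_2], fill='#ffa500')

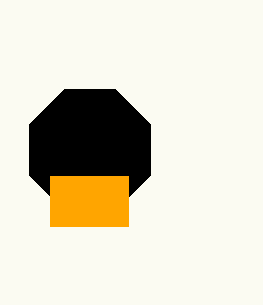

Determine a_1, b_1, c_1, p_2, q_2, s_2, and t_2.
a_1 = 90; b_1 = 150; c_1 = 66; p_2 = 50; q_2 = 176; s_2 = 128; t_2 = 226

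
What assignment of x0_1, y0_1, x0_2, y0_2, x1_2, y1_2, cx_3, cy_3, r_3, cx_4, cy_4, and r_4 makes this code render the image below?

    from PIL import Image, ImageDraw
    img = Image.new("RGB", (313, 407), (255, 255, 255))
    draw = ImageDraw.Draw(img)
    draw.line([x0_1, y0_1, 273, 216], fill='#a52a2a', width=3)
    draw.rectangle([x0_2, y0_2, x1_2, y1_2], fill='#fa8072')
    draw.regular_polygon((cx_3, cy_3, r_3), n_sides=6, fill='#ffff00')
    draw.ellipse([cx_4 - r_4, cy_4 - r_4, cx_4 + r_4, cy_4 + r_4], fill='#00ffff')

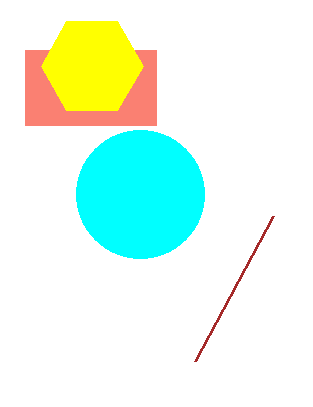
x0_1 = 195, y0_1 = 361, x0_2 = 25, y0_2 = 50, x1_2 = 156, y1_2 = 125, cx_3 = 92, cy_3 = 66, r_3 = 51, cx_4 = 140, cy_4 = 194, r_4 = 64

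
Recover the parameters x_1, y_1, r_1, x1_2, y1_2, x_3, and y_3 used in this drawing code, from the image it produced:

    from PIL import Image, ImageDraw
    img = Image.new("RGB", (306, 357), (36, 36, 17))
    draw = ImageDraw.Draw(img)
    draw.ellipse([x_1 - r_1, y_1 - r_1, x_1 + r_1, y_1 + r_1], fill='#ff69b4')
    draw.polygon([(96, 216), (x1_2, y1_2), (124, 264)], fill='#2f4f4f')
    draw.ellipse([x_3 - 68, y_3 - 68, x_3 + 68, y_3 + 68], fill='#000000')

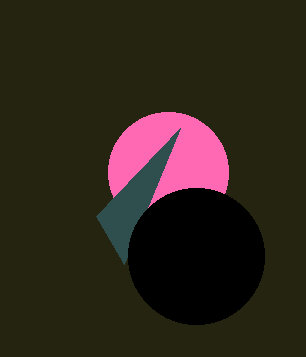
x_1 = 168; y_1 = 172; r_1 = 60; x1_2 = 180; y1_2 = 128; x_3 = 196; y_3 = 256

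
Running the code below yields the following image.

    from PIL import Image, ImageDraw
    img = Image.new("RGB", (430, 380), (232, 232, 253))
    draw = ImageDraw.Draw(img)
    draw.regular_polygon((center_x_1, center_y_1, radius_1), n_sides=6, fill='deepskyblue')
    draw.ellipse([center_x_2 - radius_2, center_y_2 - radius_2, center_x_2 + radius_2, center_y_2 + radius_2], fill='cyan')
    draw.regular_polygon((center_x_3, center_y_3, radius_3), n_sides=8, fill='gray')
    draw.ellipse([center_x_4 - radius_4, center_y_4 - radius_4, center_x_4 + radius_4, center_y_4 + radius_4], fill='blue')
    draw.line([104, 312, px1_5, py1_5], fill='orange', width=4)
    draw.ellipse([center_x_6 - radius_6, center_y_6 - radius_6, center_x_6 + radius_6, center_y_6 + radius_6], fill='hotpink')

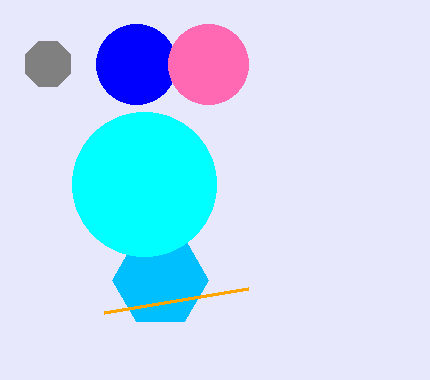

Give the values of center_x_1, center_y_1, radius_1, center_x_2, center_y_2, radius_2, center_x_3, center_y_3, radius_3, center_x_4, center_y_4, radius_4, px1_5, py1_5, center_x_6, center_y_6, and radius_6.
center_x_1 = 160; center_y_1 = 280; radius_1 = 48; center_x_2 = 144; center_y_2 = 184; radius_2 = 72; center_x_3 = 48; center_y_3 = 64; radius_3 = 24; center_x_4 = 136; center_y_4 = 64; radius_4 = 40; px1_5 = 248; py1_5 = 288; center_x_6 = 208; center_y_6 = 64; radius_6 = 40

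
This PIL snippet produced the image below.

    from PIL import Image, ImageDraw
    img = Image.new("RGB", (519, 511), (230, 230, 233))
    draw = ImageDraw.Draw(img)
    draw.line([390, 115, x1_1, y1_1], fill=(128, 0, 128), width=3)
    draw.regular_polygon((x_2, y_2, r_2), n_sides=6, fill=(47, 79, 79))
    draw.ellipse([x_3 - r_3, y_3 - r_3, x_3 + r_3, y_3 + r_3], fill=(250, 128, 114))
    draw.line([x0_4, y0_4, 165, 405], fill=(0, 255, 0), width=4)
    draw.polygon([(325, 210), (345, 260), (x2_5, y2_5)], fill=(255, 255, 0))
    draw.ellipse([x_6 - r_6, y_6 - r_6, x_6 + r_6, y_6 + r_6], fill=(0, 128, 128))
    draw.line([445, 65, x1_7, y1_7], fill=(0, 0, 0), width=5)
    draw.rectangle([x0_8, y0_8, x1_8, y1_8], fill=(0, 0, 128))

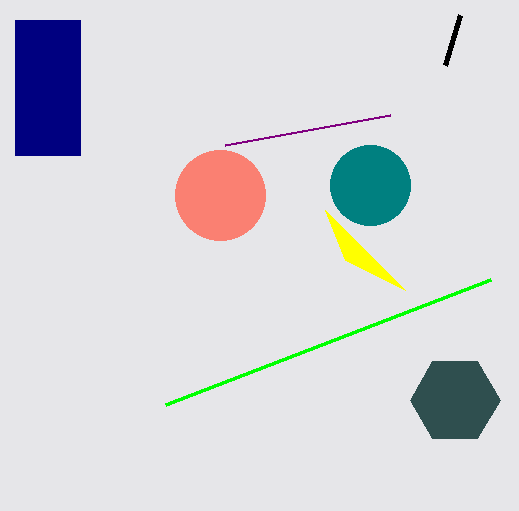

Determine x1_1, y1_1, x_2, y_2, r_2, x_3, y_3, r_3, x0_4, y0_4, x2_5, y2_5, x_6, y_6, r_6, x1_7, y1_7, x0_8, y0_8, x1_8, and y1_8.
x1_1 = 225
y1_1 = 145
x_2 = 455
y_2 = 400
r_2 = 45
x_3 = 220
y_3 = 195
r_3 = 45
x0_4 = 490
y0_4 = 280
x2_5 = 405
y2_5 = 290
x_6 = 370
y_6 = 185
r_6 = 40
x1_7 = 460
y1_7 = 15
x0_8 = 15
y0_8 = 20
x1_8 = 80
y1_8 = 155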